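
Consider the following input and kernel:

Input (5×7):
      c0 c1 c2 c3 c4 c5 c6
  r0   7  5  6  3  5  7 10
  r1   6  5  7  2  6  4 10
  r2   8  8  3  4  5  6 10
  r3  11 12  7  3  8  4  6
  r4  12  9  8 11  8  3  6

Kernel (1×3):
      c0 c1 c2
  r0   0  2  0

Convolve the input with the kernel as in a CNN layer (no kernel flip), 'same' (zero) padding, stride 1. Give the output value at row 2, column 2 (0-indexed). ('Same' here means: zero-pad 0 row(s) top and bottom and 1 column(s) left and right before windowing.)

6

The receptive field on the zero-padded input at this output position is [8 3 4]. Elementwise product with the kernel and sum: 3·2.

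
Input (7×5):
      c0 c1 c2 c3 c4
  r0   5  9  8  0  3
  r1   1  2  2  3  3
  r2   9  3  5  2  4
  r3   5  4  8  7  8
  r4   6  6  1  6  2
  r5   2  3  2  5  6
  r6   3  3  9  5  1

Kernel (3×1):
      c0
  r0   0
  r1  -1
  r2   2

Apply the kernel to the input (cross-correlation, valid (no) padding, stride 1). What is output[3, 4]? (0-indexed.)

10

The receptive field on the input at this output position is [8 / 2 / 6]. Elementwise product with the kernel and sum: 2·-1 + 6·2.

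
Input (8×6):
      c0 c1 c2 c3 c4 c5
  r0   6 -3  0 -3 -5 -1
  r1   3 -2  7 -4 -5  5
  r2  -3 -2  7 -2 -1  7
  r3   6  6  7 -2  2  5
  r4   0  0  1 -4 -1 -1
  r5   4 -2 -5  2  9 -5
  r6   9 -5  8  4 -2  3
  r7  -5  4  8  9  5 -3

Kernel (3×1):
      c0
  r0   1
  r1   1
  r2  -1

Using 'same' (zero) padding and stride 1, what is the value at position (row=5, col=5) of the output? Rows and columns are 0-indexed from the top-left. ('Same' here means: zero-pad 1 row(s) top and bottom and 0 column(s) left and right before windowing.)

The receptive field on the zero-padded input at this output position is [-1 / -5 / 3]. Elementwise product with the kernel and sum: -1·1 + -5·1 + 3·-1.

-9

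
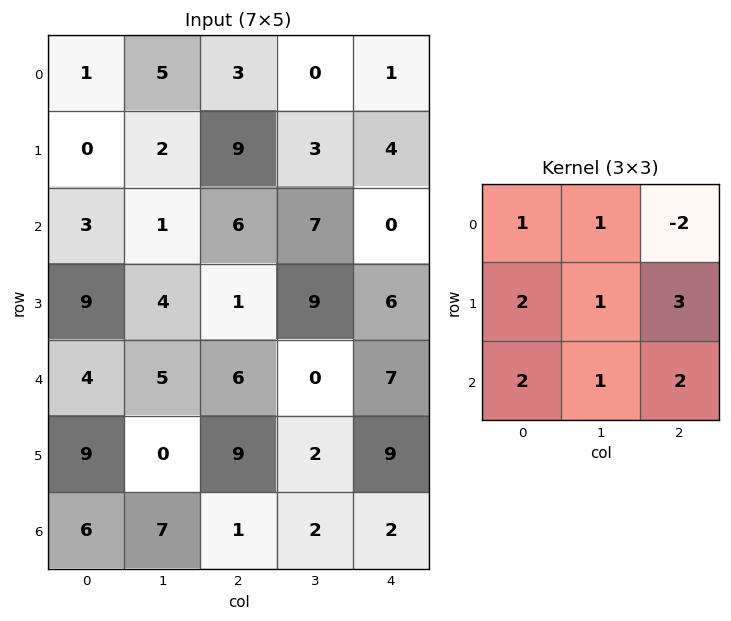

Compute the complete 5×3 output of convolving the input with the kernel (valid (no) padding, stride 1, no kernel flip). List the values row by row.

48 52 53
33 61 46
42 45 68
78 16 69
63 45 47

Output[0,0]: The receptive field on the input at this output position is [1 5 3 / 0 2 9 / 3 1 6]. Elementwise product with the kernel and sum: 1·1 + 5·1 + 3·-2 + 0·2 + 2·1 + 9·3 + 3·2 + 1·1 + 6·2.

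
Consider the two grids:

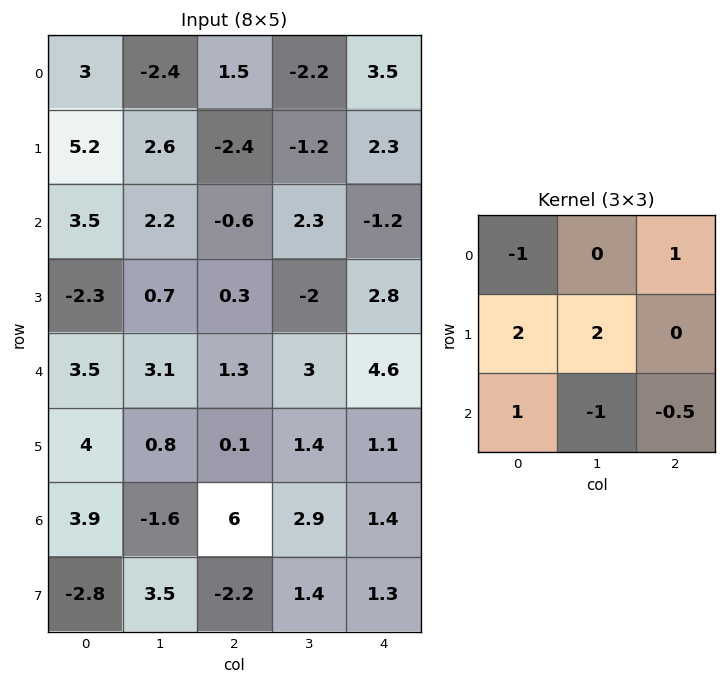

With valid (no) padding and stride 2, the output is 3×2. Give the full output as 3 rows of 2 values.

15.7 -7.5
-7.55 -8
9.9 8.7

Output[0,0]: The receptive field on the input at this output position is [3 -2.4 1.5 / 5.2 2.6 -2.4 / 3.5 2.2 -0.6]. Elementwise product with the kernel and sum: 3·-1 + 1.5·1 + 5.2·2 + 2.6·2 + 3.5·1 + 2.2·-1 + -0.6·-0.5.
Output[0,1]: The receptive field on the input at this output position is [1.5 -2.2 3.5 / -2.4 -1.2 2.3 / -0.6 2.3 -1.2]. Elementwise product with the kernel and sum: 1.5·-1 + 3.5·1 + -2.4·2 + -1.2·2 + -0.6·1 + 2.3·-1 + -1.2·-0.5.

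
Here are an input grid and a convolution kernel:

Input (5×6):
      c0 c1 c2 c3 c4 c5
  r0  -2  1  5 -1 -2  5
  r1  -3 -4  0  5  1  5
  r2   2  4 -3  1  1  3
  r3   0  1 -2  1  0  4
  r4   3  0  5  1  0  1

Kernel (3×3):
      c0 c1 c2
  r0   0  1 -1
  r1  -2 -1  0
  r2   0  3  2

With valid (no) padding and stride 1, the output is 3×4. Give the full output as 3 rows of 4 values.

12 7 1 -9
-13 -14 12 1
16 13 6 -2

Output[0,0]: The receptive field on the input at this output position is [-2 1 5 / -3 -4 0 / 2 4 -3]. Elementwise product with the kernel and sum: 1·1 + 5·-1 + -3·-2 + -4·-1 + 4·3 + -3·2.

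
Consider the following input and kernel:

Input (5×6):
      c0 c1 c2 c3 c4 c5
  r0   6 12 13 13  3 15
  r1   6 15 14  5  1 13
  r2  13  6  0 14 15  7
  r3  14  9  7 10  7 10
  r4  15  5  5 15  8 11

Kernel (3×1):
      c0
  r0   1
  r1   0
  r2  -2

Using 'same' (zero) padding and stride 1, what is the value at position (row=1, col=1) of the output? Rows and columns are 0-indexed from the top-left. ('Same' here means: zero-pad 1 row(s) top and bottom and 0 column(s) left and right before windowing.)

The receptive field on the zero-padded input at this output position is [12 / 15 / 6]. Elementwise product with the kernel and sum: 12·1 + 6·-2.

0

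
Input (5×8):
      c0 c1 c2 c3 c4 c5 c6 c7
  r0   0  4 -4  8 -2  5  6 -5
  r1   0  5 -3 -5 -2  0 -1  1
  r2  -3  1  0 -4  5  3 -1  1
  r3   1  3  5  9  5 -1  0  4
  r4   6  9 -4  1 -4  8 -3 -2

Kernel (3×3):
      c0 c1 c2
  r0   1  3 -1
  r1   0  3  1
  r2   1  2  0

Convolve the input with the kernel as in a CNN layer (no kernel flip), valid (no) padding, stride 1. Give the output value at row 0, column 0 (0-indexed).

The receptive field on the input at this output position is [0 4 -4 / 0 5 -3 / -3 1 0]. Elementwise product with the kernel and sum: 0·1 + 4·3 + -4·-1 + 5·3 + -3·1 + -3·1 + 1·2.

27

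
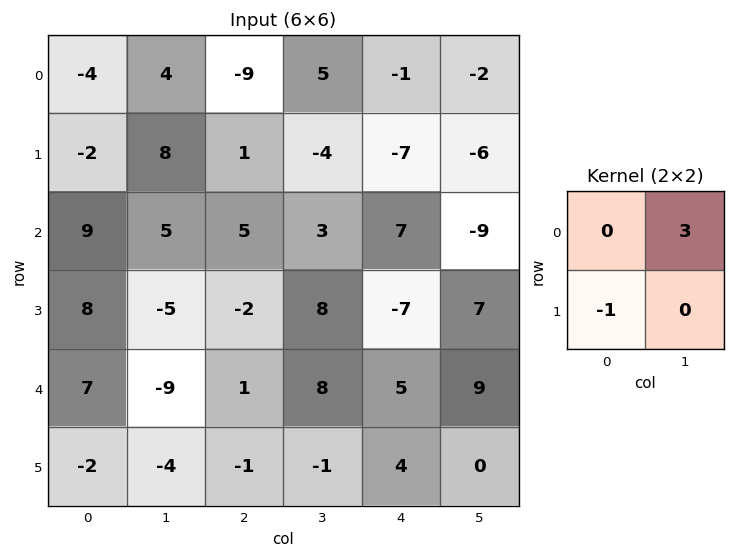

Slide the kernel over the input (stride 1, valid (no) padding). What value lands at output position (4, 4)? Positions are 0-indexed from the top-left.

The receptive field on the input at this output position is [5 9 / 4 0]. Elementwise product with the kernel and sum: 9·3 + 4·-1.

23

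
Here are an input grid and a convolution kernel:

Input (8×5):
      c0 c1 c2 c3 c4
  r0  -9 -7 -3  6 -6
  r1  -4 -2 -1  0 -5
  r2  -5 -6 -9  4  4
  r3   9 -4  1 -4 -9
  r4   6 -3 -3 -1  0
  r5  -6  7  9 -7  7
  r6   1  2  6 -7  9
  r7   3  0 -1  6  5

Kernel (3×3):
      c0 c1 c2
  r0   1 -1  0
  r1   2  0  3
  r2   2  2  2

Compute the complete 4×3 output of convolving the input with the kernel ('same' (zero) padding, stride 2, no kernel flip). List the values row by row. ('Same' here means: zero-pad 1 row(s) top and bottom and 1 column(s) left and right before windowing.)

Output[0,0]: The receptive field on the zero-padded input at this output position is [0 0 0 / 0 -9 -7 / 0 -4 -2]. Elementwise product with the kernel and sum: 0·1 + 0·-1 + 0·2 + -7·3 + 0·2 + -4·2 + -2·2.

-33 -2 2
-4 -15 -13
-16 4 3
18 -9 -6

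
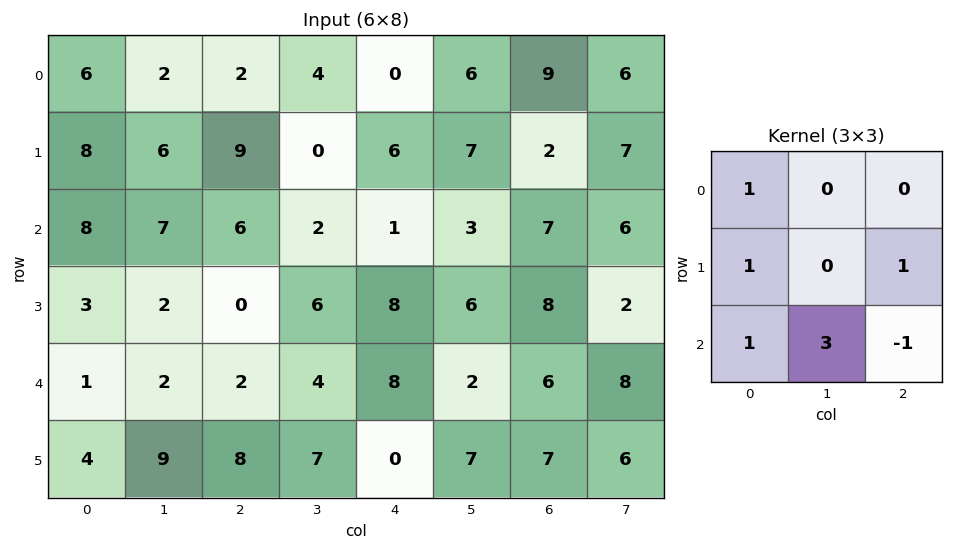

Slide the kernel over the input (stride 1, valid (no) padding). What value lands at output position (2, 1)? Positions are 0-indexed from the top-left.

19

The receptive field on the input at this output position is [7 6 2 / 2 0 6 / 2 2 4]. Elementwise product with the kernel and sum: 7·1 + 2·1 + 6·1 + 2·1 + 2·3 + 4·-1.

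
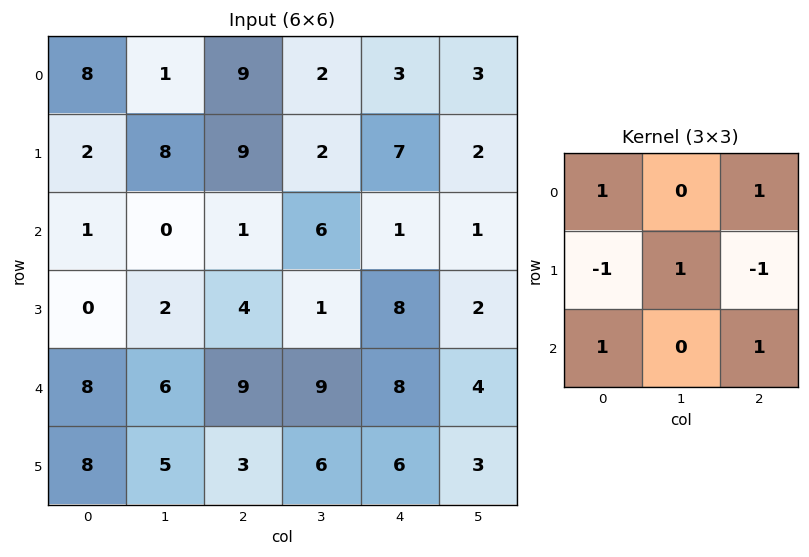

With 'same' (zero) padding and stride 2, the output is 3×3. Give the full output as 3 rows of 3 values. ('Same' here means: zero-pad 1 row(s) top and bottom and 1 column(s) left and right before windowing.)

Output[0,0]: The receptive field on the zero-padded input at this output position is [0 0 0 / 0 8 1 / 0 2 8]. Elementwise product with the kernel and sum: 0·1 + 0·1 + 0·-1 + 8·1 + 1·-1 + 0·1 + 8·1.
Output[0,1]: The receptive field on the zero-padded input at this output position is [0 0 0 / 1 9 2 / 8 9 2]. Elementwise product with the kernel and sum: 0·1 + 0·1 + 1·-1 + 9·1 + 2·-1 + 8·1 + 2·1.

15 16 2
11 8 1
9 8 7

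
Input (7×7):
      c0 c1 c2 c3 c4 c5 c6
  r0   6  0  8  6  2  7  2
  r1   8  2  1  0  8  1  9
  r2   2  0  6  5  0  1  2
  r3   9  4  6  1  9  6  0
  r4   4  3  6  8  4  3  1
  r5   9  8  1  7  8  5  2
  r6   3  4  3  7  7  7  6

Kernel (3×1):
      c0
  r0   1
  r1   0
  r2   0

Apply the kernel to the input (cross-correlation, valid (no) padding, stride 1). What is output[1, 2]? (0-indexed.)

1

The receptive field on the input at this output position is [1 / 6 / 6]. Elementwise product with the kernel and sum: 1·1.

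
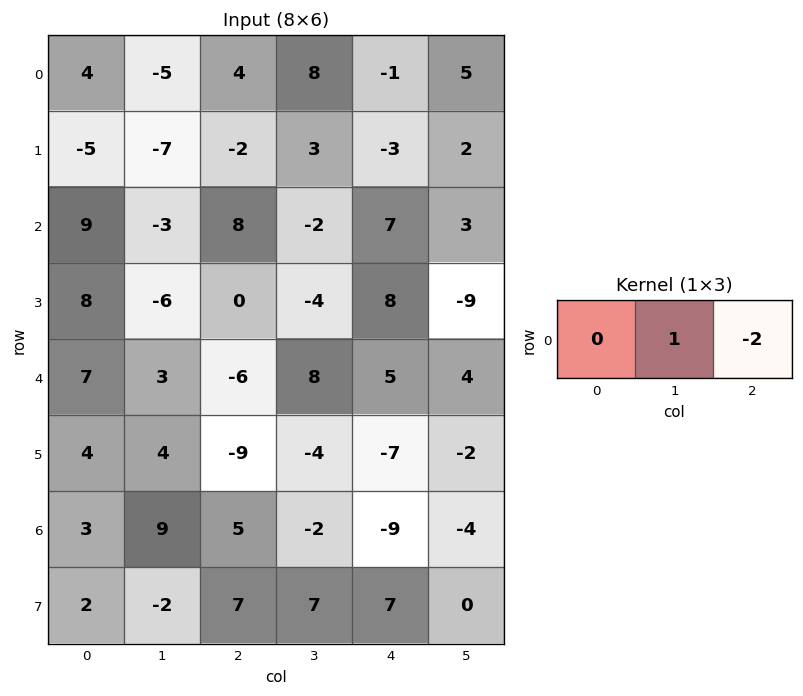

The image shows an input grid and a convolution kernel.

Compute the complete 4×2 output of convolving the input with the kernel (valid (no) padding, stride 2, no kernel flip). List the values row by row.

-13 10
-19 -16
15 -2
-1 16

Output[0,0]: The receptive field on the input at this output position is [4 -5 4]. Elementwise product with the kernel and sum: -5·1 + 4·-2.
Output[0,1]: The receptive field on the input at this output position is [4 8 -1]. Elementwise product with the kernel and sum: 8·1 + -1·-2.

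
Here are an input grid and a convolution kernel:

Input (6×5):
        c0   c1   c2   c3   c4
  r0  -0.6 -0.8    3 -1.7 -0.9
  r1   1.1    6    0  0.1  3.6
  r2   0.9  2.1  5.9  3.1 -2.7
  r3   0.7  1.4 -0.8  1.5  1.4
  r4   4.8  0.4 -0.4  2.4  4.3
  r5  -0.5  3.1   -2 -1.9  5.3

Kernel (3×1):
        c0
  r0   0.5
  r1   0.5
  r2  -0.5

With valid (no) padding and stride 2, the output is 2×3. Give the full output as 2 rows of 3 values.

-0.2 -1.45 2.7
-1.6 2.75 -2.8

Output[0,0]: The receptive field on the input at this output position is [-0.6 / 1.1 / 0.9]. Elementwise product with the kernel and sum: -0.6·0.5 + 1.1·0.5 + 0.9·-0.5.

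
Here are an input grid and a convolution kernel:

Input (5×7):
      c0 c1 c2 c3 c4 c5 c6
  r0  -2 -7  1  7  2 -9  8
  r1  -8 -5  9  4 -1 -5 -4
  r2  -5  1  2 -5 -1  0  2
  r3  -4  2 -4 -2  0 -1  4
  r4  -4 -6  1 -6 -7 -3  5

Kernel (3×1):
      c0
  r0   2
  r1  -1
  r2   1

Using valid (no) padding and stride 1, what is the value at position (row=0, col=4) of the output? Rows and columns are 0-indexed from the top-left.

4

The receptive field on the input at this output position is [2 / -1 / -1]. Elementwise product with the kernel and sum: 2·2 + -1·-1 + -1·1.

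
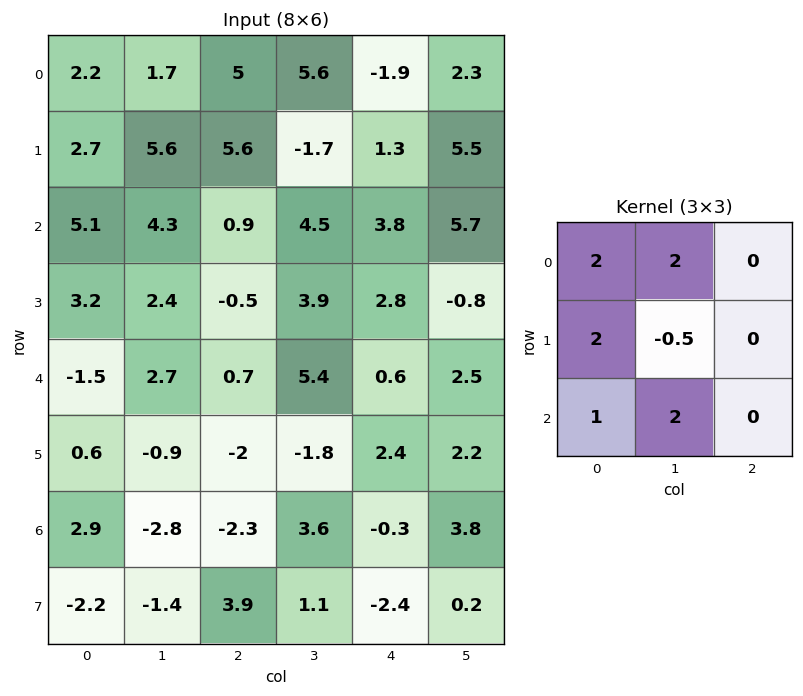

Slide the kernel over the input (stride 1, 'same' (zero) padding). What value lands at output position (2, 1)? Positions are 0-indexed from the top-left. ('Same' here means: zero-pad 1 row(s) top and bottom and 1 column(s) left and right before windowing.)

The receptive field on the zero-padded input at this output position is [2.7 5.6 5.6 / 5.1 4.3 0.9 / 3.2 2.4 -0.5]. Elementwise product with the kernel and sum: 2.7·2 + 5.6·2 + 5.1·2 + 4.3·-0.5 + 3.2·1 + 2.4·2.

32.65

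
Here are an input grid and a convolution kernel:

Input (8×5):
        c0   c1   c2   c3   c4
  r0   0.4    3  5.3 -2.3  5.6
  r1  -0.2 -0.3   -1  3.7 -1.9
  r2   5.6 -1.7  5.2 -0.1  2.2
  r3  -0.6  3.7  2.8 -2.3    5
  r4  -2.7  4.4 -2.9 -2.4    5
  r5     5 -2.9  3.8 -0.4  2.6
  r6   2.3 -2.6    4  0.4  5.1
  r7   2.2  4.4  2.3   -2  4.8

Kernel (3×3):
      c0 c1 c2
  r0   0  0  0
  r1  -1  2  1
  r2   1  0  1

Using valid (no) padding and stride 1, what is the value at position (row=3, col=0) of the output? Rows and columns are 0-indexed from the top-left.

The receptive field on the input at this output position is [-0.6 3.7 2.8 / -2.7 4.4 -2.9 / 5 -2.9 3.8]. Elementwise product with the kernel and sum: -2.7·-1 + 4.4·2 + -2.9·1 + 5·1 + 3.8·1.

17.4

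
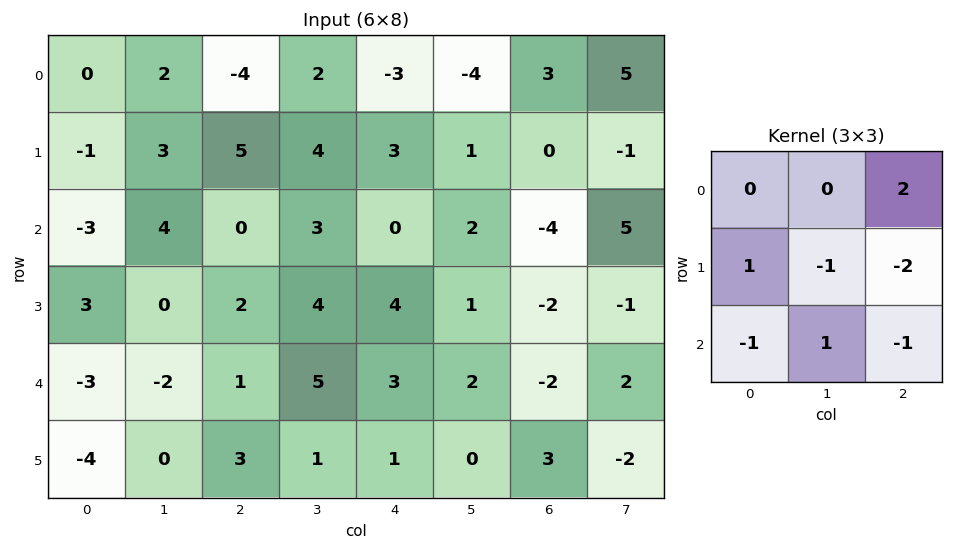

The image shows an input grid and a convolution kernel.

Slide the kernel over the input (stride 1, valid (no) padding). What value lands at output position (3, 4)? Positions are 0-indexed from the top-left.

The receptive field on the input at this output position is [4 1 -2 / 3 2 -2 / 1 0 3]. Elementwise product with the kernel and sum: -2·2 + 3·1 + 2·-1 + -2·-2 + 1·-1 + 0·1 + 3·-1.

-3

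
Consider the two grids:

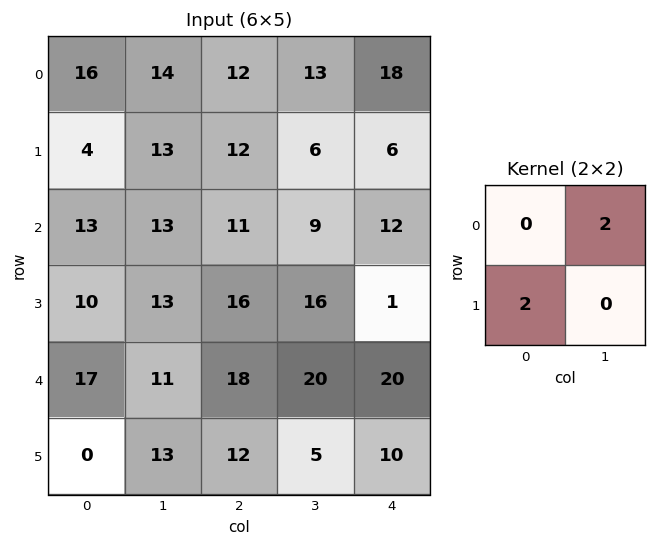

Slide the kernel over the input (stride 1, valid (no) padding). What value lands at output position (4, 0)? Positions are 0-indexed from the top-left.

The receptive field on the input at this output position is [17 11 / 0 13]. Elementwise product with the kernel and sum: 11·2 + 0·2.

22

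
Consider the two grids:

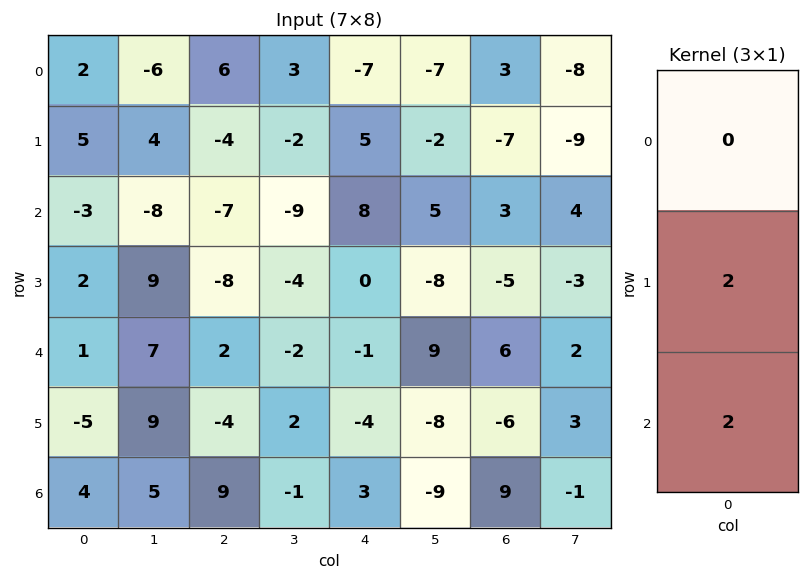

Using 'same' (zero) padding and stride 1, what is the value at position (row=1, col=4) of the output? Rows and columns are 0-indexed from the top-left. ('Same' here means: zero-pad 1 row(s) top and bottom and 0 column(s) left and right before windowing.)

The receptive field on the zero-padded input at this output position is [-7 / 5 / 8]. Elementwise product with the kernel and sum: 5·2 + 8·2.

26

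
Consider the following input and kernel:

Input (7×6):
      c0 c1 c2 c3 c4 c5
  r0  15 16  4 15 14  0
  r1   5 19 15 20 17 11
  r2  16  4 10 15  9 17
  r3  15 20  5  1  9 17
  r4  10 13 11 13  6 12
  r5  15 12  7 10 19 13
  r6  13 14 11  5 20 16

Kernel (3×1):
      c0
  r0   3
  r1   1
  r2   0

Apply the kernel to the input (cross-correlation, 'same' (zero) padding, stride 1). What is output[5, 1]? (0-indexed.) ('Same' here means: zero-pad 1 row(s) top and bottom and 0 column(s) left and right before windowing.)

The receptive field on the zero-padded input at this output position is [13 / 12 / 14]. Elementwise product with the kernel and sum: 13·3 + 12·1.

51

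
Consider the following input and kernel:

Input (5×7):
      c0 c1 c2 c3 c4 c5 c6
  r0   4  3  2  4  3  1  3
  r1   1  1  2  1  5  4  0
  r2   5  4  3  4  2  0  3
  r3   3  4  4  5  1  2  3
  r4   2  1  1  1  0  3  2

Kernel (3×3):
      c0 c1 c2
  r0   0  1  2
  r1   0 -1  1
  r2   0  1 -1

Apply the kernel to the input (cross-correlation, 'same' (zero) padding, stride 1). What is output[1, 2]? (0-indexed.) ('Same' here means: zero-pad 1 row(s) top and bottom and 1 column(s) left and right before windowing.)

8

The receptive field on the zero-padded input at this output position is [3 2 4 / 1 2 1 / 4 3 4]. Elementwise product with the kernel and sum: 2·1 + 4·2 + 2·-1 + 1·1 + 3·1 + 4·-1.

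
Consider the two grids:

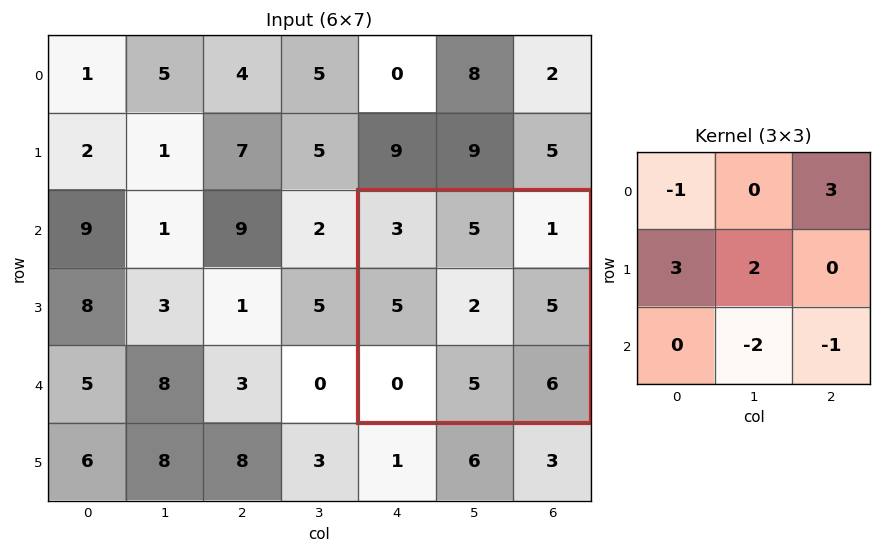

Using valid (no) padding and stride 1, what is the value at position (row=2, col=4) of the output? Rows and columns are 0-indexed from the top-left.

3

The receptive field on the input at this output position is [3 5 1 / 5 2 5 / 0 5 6]. Elementwise product with the kernel and sum: 3·-1 + 1·3 + 5·3 + 2·2 + 5·-2 + 6·-1.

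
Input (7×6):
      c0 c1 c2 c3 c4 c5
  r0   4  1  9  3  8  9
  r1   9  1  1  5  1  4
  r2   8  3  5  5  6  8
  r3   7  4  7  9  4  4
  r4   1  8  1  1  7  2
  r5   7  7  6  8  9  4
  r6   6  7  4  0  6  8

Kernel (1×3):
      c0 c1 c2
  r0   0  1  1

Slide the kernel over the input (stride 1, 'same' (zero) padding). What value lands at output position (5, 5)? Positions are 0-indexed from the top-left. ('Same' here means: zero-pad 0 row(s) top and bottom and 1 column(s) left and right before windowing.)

The receptive field on the zero-padded input at this output position is [9 4 0]. Elementwise product with the kernel and sum: 4·1 + 0·1.

4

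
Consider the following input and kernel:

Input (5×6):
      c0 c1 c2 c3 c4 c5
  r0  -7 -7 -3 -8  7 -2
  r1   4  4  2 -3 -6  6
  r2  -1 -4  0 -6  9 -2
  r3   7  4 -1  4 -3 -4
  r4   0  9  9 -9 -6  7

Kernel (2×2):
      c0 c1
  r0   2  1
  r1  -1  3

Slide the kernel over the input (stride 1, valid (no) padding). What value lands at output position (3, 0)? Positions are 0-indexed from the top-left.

45

The receptive field on the input at this output position is [7 4 / 0 9]. Elementwise product with the kernel and sum: 7·2 + 4·1 + 0·-1 + 9·3.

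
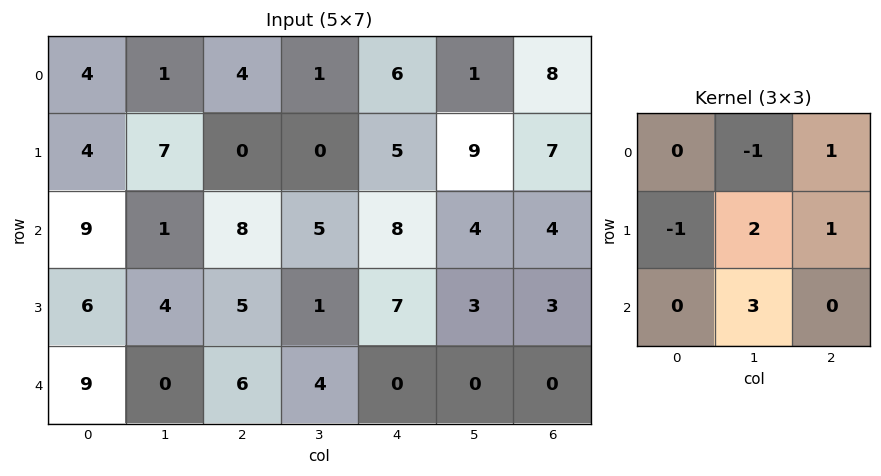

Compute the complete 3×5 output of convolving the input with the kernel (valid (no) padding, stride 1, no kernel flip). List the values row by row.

Output[0,0]: The receptive field on the input at this output position is [4 1 4 / 4 7 0 / 9 1 8]. Elementwise product with the kernel and sum: 1·-1 + 4·1 + 4·-1 + 7·2 + 0·1 + 1·3.
Output[0,1]: The receptive field on the input at this output position is [1 4 1 / 7 0 0 / 1 8 5]. Elementwise product with the kernel and sum: 4·-1 + 1·1 + 7·-1 + 0·2 + 0·1 + 8·3.

16 14 25 38 39
6 35 18 40 11
14 22 19 12 2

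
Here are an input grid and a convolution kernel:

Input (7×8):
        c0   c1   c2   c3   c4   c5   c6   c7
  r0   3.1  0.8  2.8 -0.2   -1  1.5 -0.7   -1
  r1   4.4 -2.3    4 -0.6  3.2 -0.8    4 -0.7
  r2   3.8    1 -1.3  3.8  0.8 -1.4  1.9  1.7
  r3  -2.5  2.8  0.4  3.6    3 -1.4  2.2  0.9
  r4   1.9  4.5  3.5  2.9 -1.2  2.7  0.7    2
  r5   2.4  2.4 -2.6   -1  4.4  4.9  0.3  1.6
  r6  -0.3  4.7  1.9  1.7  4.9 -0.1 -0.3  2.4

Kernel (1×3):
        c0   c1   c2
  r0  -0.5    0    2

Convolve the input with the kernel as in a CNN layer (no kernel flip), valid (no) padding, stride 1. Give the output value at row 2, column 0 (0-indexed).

The receptive field on the input at this output position is [3.8 1 -1.3]. Elementwise product with the kernel and sum: 3.8·-0.5 + -1.3·2.

-4.5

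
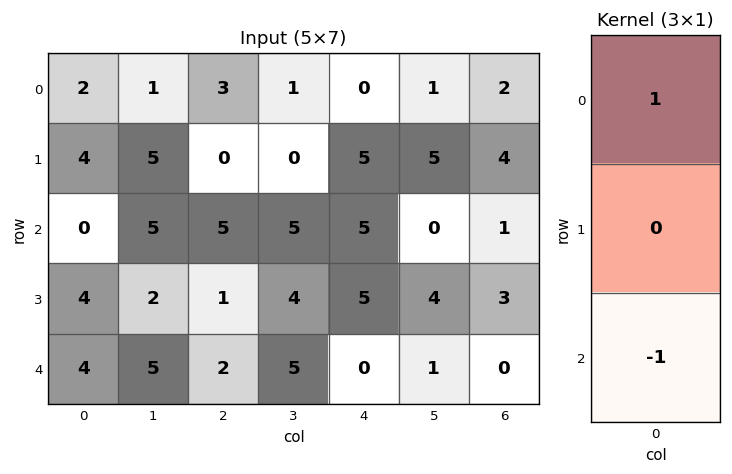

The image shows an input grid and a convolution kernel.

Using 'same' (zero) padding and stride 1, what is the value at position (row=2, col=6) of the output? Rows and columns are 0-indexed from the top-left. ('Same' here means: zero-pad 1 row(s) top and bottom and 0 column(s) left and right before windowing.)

The receptive field on the zero-padded input at this output position is [4 / 1 / 3]. Elementwise product with the kernel and sum: 4·1 + 3·-1.

1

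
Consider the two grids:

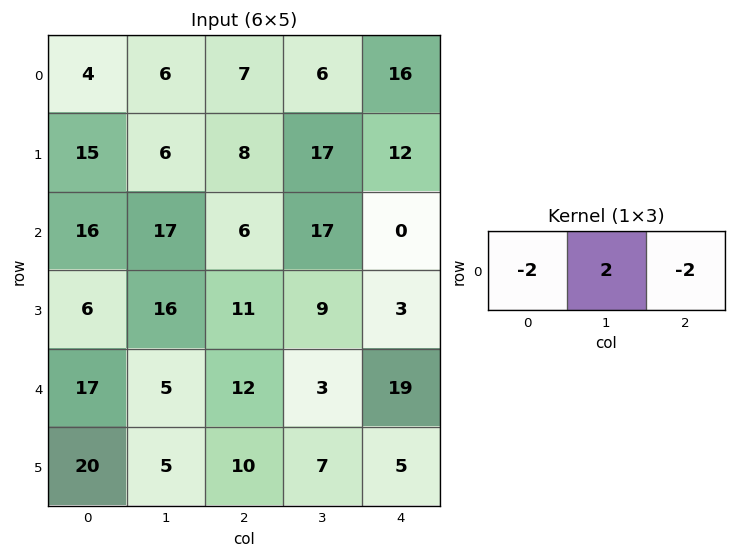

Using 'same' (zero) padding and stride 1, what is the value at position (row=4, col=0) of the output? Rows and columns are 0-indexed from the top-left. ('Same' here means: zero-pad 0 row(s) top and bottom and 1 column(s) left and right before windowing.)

24

The receptive field on the zero-padded input at this output position is [0 17 5]. Elementwise product with the kernel and sum: 0·-2 + 17·2 + 5·-2.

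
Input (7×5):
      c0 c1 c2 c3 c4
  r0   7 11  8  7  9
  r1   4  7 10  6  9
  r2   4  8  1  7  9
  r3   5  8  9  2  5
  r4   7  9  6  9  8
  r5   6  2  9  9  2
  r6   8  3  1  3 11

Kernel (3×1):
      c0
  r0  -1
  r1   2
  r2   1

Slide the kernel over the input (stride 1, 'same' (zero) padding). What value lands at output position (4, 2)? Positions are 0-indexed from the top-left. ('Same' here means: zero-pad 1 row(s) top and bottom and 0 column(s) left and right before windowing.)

The receptive field on the zero-padded input at this output position is [9 / 6 / 9]. Elementwise product with the kernel and sum: 9·-1 + 6·2 + 9·1.

12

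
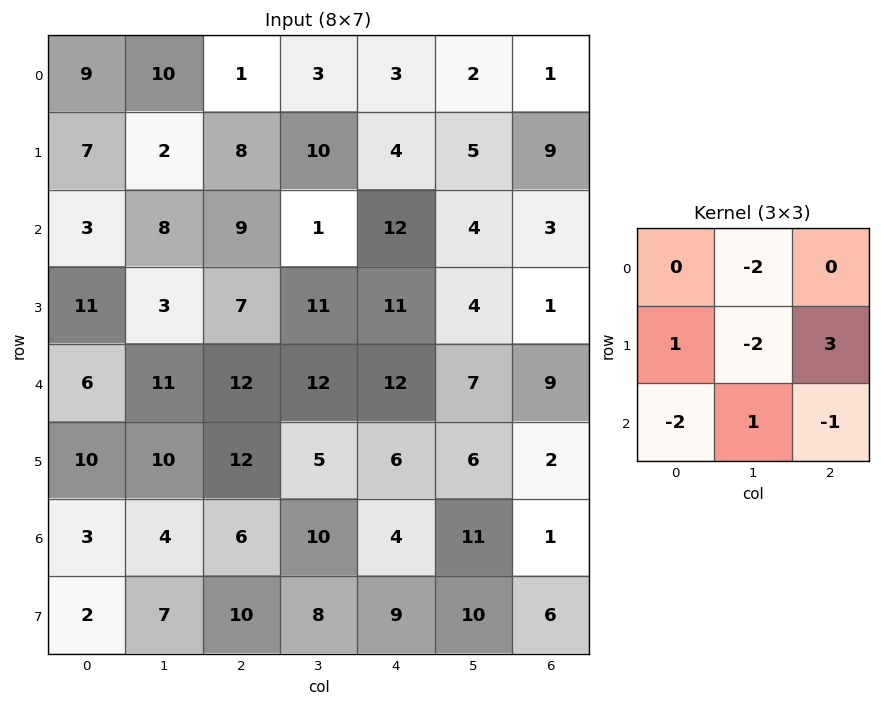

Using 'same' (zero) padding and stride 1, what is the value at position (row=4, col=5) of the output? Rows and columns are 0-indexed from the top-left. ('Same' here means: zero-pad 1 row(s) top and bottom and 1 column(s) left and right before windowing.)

The receptive field on the zero-padded input at this output position is [11 4 1 / 12 7 9 / 6 6 2]. Elementwise product with the kernel and sum: 4·-2 + 12·1 + 7·-2 + 9·3 + 6·-2 + 6·1 + 2·-1.

9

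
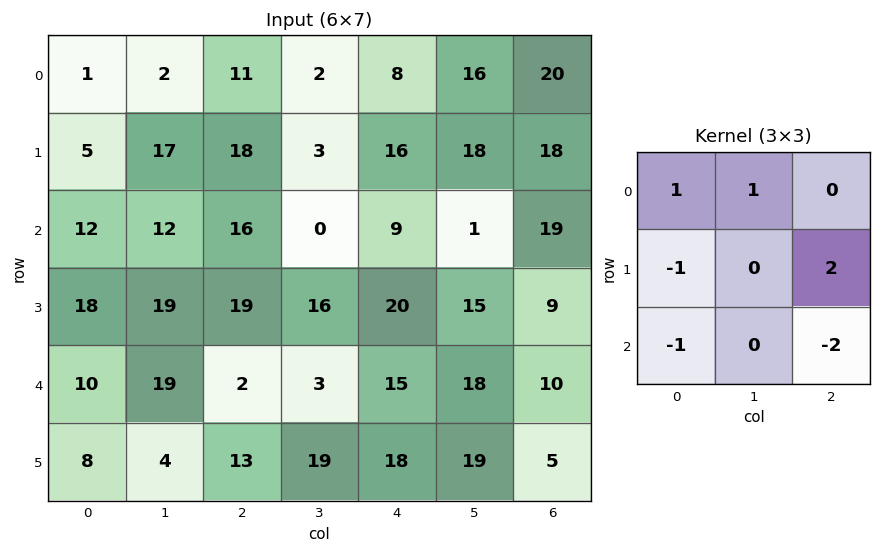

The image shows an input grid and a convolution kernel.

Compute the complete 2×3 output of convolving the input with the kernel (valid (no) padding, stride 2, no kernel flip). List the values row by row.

Output[0,0]: The receptive field on the input at this output position is [1 2 11 / 5 17 18 / 12 12 16]. Elementwise product with the kernel and sum: 1·1 + 2·1 + 5·-1 + 18·2 + 12·-1 + 16·-2.

-10 -7 -3
30 5 -27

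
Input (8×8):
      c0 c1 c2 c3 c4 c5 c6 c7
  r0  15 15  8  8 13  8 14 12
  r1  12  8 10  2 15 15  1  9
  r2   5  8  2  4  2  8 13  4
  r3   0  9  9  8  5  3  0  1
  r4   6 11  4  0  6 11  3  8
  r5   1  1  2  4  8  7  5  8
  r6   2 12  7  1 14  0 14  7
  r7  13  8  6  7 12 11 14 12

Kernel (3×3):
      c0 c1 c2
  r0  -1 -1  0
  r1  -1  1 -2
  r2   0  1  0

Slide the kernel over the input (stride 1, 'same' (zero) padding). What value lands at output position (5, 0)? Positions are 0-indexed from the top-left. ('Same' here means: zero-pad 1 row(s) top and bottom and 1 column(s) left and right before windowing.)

-5

The receptive field on the zero-padded input at this output position is [0 6 11 / 0 1 1 / 0 2 12]. Elementwise product with the kernel and sum: 0·-1 + 6·-1 + 0·-1 + 1·1 + 1·-2 + 2·1.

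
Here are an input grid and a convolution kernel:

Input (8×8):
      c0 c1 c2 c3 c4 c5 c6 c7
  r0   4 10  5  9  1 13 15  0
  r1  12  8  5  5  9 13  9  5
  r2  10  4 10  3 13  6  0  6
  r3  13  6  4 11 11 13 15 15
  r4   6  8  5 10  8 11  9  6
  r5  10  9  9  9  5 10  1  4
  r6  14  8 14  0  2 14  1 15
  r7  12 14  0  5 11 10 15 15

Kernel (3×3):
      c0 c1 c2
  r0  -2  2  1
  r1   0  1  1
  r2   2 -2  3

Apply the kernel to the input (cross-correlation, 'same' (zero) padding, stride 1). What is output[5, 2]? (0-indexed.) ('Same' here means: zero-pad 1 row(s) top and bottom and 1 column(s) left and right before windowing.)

The receptive field on the zero-padded input at this output position is [8 5 10 / 9 9 9 / 8 14 0]. Elementwise product with the kernel and sum: 8·-2 + 5·2 + 10·1 + 9·1 + 9·1 + 8·2 + 14·-2 + 0·3.

10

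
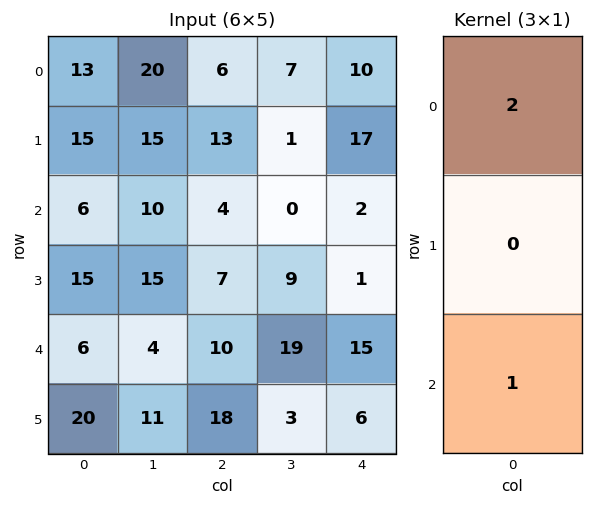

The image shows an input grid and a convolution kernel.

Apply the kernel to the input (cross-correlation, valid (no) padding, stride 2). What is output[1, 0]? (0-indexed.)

18

The receptive field on the input at this output position is [6 / 15 / 6]. Elementwise product with the kernel and sum: 6·2 + 6·1.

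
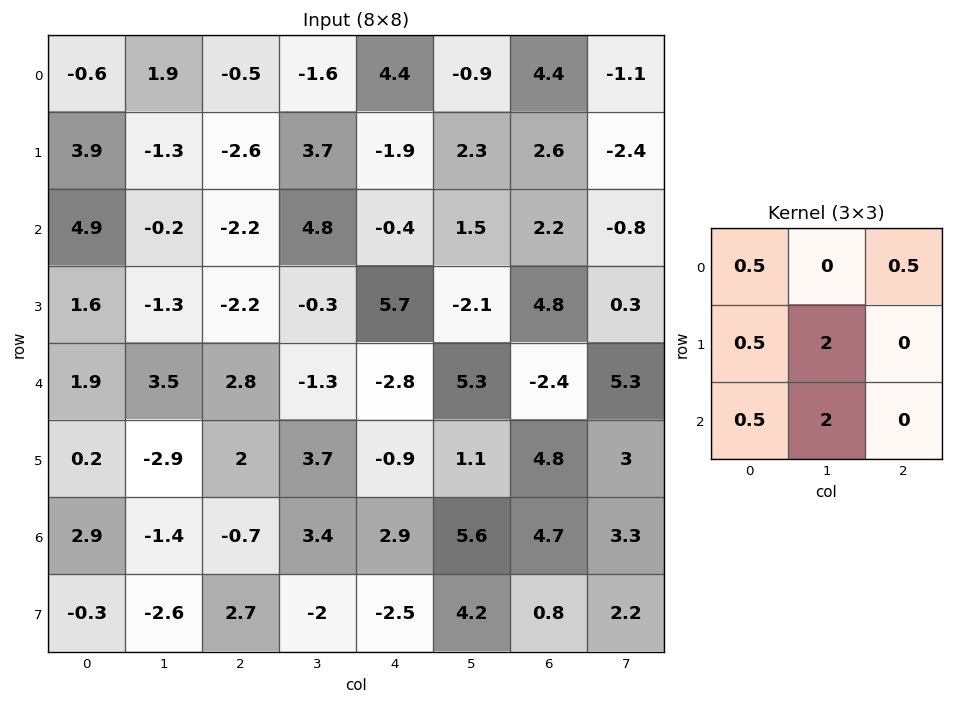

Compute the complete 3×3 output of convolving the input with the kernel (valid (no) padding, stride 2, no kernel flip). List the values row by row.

Output[0,0]: The receptive field on the input at this output position is [-0.6 1.9 -0.5 / 3.9 -1.3 -2.6 / 4.9 -0.2 -2.2]. Elementwise product with the kernel and sum: -0.6·0.5 + -0.5·0.5 + 3.9·0.5 + -1.3·2 + 4.9·0.5 + -0.2·2.

0.85 16.55 10.85
7.5 -4.2 8.75
-4.7 14.85 11.8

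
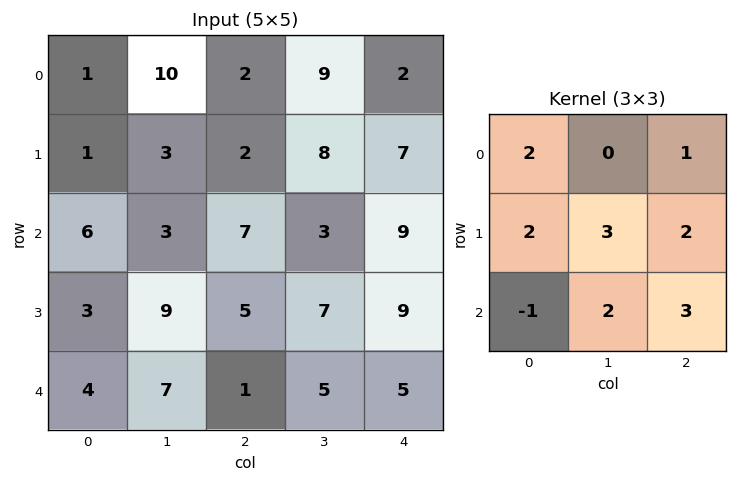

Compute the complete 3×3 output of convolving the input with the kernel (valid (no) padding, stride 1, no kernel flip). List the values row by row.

40 77 74
69 69 88
75 66 96

Output[0,0]: The receptive field on the input at this output position is [1 10 2 / 1 3 2 / 6 3 7]. Elementwise product with the kernel and sum: 1·2 + 2·1 + 1·2 + 3·3 + 2·2 + 6·-1 + 3·2 + 7·3.
Output[0,1]: The receptive field on the input at this output position is [10 2 9 / 3 2 8 / 3 7 3]. Elementwise product with the kernel and sum: 10·2 + 9·1 + 3·2 + 2·3 + 8·2 + 3·-1 + 7·2 + 3·3.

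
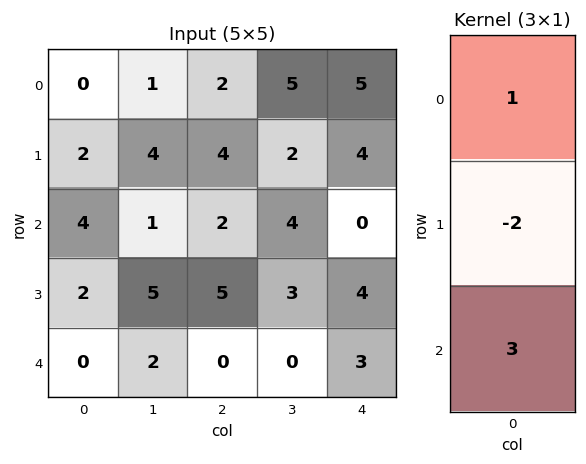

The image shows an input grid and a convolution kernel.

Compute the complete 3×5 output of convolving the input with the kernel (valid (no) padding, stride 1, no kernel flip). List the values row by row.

8 -4 0 13 -3
0 17 15 3 16
0 -3 -8 -2 1

Output[0,0]: The receptive field on the input at this output position is [0 / 2 / 4]. Elementwise product with the kernel and sum: 0·1 + 2·-2 + 4·3.
Output[0,1]: The receptive field on the input at this output position is [1 / 4 / 1]. Elementwise product with the kernel and sum: 1·1 + 4·-2 + 1·3.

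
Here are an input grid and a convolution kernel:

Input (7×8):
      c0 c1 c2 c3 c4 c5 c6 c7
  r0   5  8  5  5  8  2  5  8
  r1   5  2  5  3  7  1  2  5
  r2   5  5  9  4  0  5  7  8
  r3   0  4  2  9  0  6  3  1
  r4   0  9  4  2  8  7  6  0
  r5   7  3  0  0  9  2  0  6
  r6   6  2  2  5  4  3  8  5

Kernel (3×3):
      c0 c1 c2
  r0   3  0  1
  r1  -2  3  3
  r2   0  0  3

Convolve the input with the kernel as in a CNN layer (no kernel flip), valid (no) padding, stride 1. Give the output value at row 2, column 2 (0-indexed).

74

The receptive field on the input at this output position is [9 4 0 / 2 9 0 / 4 2 8]. Elementwise product with the kernel and sum: 9·3 + 0·1 + 2·-2 + 9·3 + 0·3 + 8·3.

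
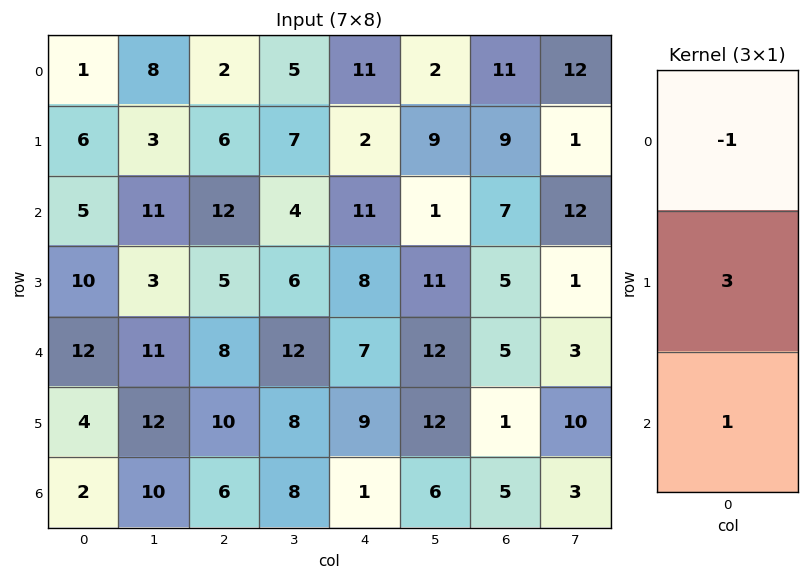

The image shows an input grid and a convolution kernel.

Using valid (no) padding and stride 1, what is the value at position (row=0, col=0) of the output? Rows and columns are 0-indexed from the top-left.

22

The receptive field on the input at this output position is [1 / 6 / 5]. Elementwise product with the kernel and sum: 1·-1 + 6·3 + 5·1.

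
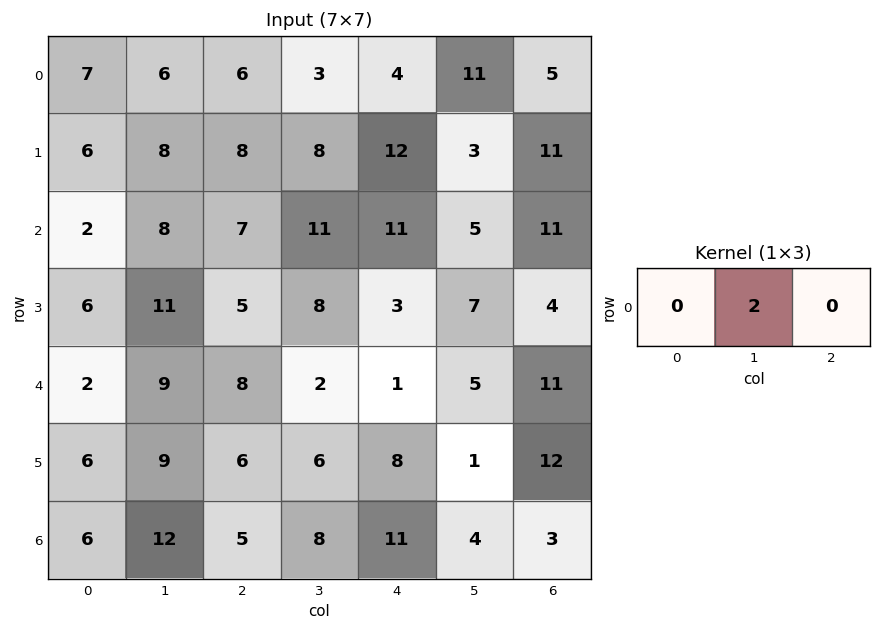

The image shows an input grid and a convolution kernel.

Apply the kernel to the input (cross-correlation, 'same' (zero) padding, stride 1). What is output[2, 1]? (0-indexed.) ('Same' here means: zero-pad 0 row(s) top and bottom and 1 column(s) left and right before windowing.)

The receptive field on the zero-padded input at this output position is [2 8 7]. Elementwise product with the kernel and sum: 8·2.

16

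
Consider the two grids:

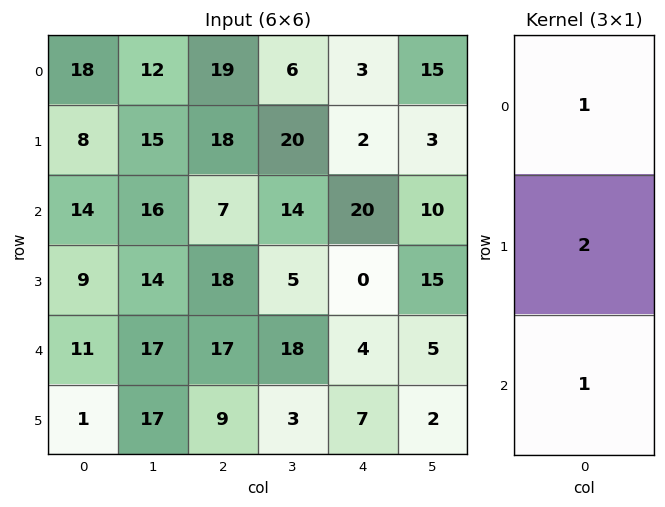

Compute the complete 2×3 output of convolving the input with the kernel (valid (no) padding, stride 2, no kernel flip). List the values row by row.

Output[0,0]: The receptive field on the input at this output position is [18 / 8 / 14]. Elementwise product with the kernel and sum: 18·1 + 8·2 + 14·1.

48 62 27
43 60 24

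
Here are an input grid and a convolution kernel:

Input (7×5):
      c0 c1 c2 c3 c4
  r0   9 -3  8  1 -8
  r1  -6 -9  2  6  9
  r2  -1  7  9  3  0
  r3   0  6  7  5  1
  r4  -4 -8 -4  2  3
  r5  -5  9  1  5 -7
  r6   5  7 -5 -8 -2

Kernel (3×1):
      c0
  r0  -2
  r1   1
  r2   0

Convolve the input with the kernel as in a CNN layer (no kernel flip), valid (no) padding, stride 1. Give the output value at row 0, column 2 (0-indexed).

-14

The receptive field on the input at this output position is [8 / 2 / 9]. Elementwise product with the kernel and sum: 8·-2 + 2·1.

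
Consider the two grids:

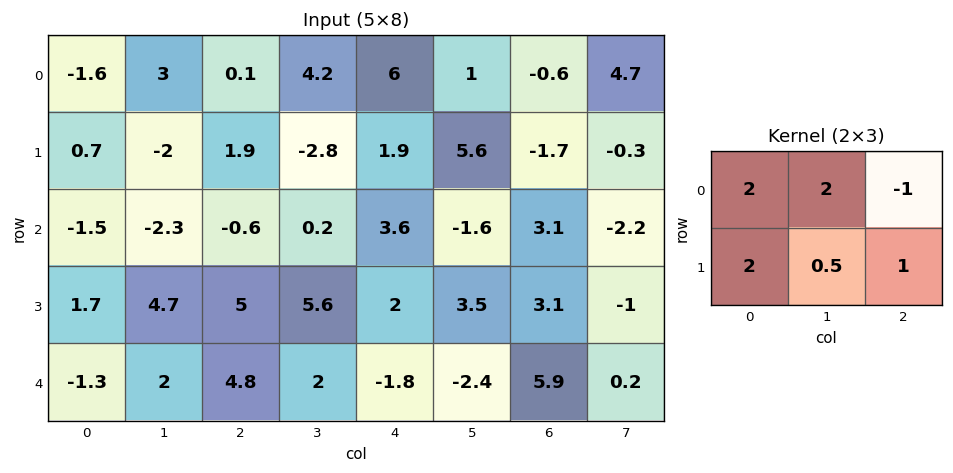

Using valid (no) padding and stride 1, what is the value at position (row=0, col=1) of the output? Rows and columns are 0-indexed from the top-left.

-3.85

The receptive field on the input at this output position is [3 0.1 4.2 / -2 1.9 -2.8]. Elementwise product with the kernel and sum: 3·2 + 0.1·2 + 4.2·-1 + -2·2 + 1.9·0.5 + -2.8·1.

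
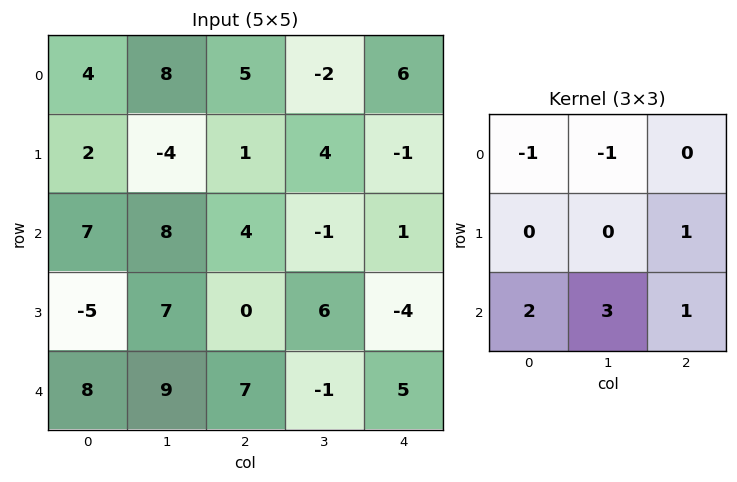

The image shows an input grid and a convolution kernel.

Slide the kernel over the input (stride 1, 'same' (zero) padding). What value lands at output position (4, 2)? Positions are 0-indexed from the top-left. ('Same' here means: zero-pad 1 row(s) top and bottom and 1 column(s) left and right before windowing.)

-8

The receptive field on the zero-padded input at this output position is [7 0 6 / 9 7 -1 / 0 0 0]. Elementwise product with the kernel and sum: 7·-1 + 0·-1 + -1·1 + 0·2 + 0·3 + 0·1.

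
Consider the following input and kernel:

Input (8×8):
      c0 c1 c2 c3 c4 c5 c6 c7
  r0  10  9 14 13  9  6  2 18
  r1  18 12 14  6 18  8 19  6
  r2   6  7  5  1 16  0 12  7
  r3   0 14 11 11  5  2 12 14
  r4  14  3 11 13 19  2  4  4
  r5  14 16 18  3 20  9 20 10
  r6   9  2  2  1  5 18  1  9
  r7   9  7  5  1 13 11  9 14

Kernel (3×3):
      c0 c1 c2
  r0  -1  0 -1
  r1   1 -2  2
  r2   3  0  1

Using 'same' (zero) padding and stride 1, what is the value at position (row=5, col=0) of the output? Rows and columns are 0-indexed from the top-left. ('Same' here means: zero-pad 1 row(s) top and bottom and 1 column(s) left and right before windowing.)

3

The receptive field on the zero-padded input at this output position is [0 14 3 / 0 14 16 / 0 9 2]. Elementwise product with the kernel and sum: 0·-1 + 3·-1 + 0·1 + 14·-2 + 16·2 + 0·3 + 2·1.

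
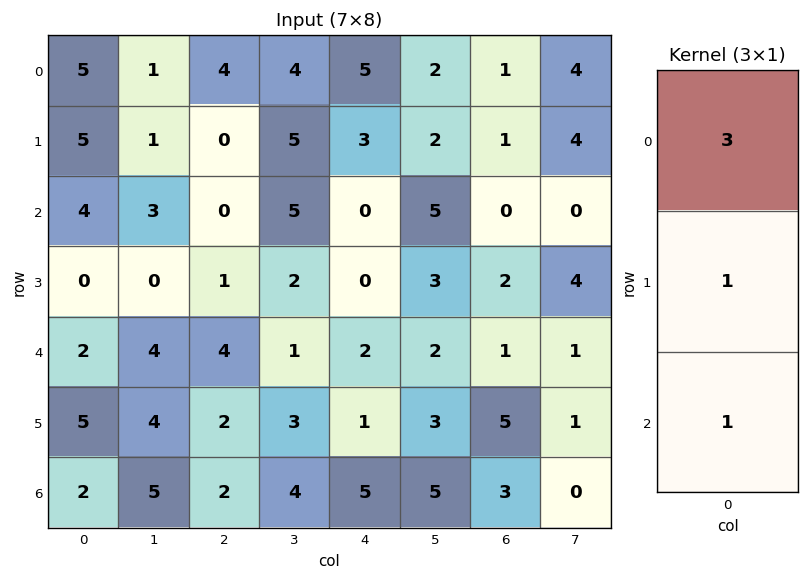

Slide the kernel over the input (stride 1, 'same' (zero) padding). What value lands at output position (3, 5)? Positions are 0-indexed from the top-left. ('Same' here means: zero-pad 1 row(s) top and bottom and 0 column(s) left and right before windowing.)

20

The receptive field on the zero-padded input at this output position is [5 / 3 / 2]. Elementwise product with the kernel and sum: 5·3 + 3·1 + 2·1.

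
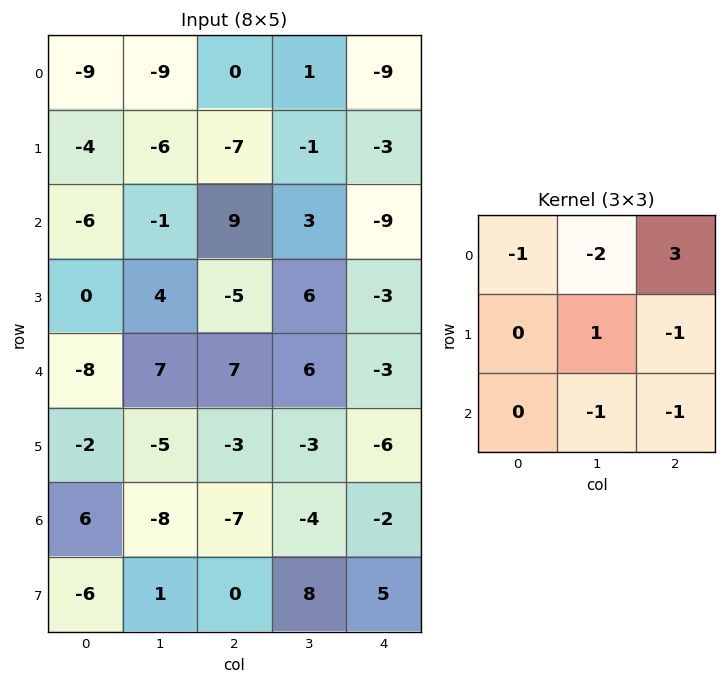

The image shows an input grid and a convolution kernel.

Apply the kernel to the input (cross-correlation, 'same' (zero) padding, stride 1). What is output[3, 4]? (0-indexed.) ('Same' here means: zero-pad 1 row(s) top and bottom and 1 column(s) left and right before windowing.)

The receptive field on the zero-padded input at this output position is [3 -9 0 / 6 -3 0 / 6 -3 0]. Elementwise product with the kernel and sum: 3·-1 + -9·-2 + 0·3 + -3·1 + 0·-1 + -3·-1 + 0·-1.

15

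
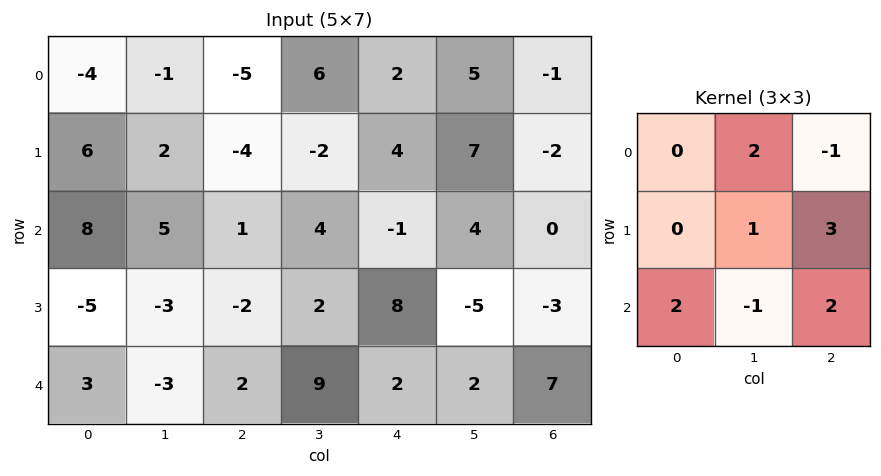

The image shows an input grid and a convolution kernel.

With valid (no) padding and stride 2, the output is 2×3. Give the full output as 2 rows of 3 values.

6 16 6
13 34 10

Output[0,0]: The receptive field on the input at this output position is [-4 -1 -5 / 6 2 -4 / 8 5 1]. Elementwise product with the kernel and sum: -1·2 + -5·-1 + 2·1 + -4·3 + 8·2 + 5·-1 + 1·2.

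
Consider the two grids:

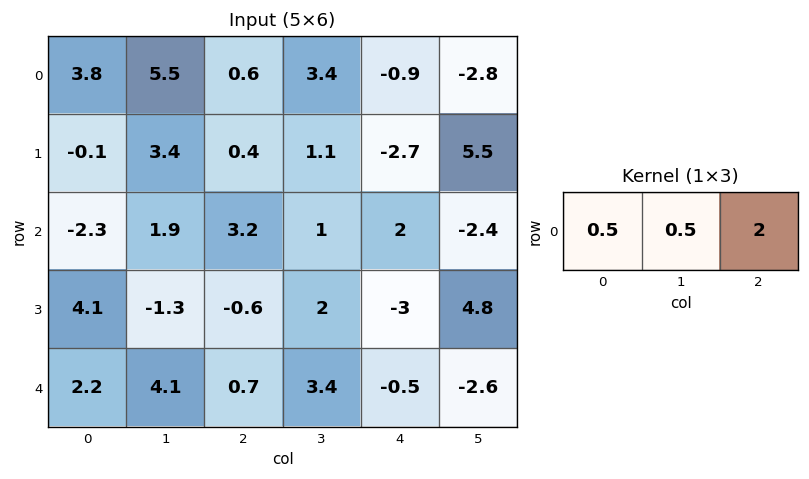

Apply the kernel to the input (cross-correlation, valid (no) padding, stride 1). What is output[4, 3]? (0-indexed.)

The receptive field on the input at this output position is [3.4 -0.5 -2.6]. Elementwise product with the kernel and sum: 3.4·0.5 + -0.5·0.5 + -2.6·2.

-3.75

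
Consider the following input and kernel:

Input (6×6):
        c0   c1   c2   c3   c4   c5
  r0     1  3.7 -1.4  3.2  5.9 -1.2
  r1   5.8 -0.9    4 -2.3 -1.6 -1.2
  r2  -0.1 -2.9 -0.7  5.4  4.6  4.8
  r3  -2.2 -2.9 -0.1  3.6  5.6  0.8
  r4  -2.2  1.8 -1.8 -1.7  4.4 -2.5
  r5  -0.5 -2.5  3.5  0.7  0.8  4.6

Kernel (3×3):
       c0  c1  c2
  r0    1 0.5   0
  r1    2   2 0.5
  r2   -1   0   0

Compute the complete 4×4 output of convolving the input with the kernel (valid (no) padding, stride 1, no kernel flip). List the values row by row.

Output[0,0]: The receptive field on the input at this output position is [1 3.7 -1.4 / 5.8 -0.9 4 / -0.1 -2.9 -0.7]. Elementwise product with the kernel and sum: 1·1 + 3.7·0.5 + 5.8·2 + -0.9·2 + 4·0.5 + -0.1·-1.
Output[0,1]: The receptive field on the input at this output position is [3.7 -1.4 3.2 / -0.9 4 -2.3 / -2.9 -0.7 5.4]. Elementwise product with the kernel and sum: 3.7·1 + -1.4·0.5 + -0.9·2 + 4·2 + -2.3·0.5 + -2.9·-1.

14.75 10.95 3.5 -7.65
1.2 -0.5 14.65 15.7
-9.6 -9.25 13.6 28.2
-4.85 -1.3 -6.6 9.85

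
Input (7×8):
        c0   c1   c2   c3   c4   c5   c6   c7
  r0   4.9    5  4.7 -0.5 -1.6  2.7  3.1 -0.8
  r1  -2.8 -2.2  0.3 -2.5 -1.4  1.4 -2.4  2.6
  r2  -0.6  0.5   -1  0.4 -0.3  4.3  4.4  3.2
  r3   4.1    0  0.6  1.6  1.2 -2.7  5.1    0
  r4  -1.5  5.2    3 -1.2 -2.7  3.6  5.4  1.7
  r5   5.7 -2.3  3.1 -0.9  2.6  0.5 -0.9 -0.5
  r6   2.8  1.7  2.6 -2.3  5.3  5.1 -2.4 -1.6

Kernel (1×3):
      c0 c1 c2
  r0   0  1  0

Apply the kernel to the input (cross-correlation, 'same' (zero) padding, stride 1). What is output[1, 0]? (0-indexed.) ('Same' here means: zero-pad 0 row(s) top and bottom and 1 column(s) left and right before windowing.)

-2.8

The receptive field on the zero-padded input at this output position is [0 -2.8 -2.2]. Elementwise product with the kernel and sum: -2.8·1.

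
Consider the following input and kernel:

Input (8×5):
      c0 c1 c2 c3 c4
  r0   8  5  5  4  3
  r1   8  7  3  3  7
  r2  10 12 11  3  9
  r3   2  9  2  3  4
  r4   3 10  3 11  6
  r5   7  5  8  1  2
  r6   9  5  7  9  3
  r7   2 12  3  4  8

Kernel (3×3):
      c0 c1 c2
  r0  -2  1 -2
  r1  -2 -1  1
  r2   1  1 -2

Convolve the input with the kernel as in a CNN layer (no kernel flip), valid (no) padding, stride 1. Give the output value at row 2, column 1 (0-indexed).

The receptive field on the input at this output position is [12 11 3 / 9 2 3 / 10 3 11]. Elementwise product with the kernel and sum: 12·-2 + 11·1 + 3·-2 + 9·-2 + 2·-1 + 3·1 + 10·1 + 3·1 + 11·-2.

-45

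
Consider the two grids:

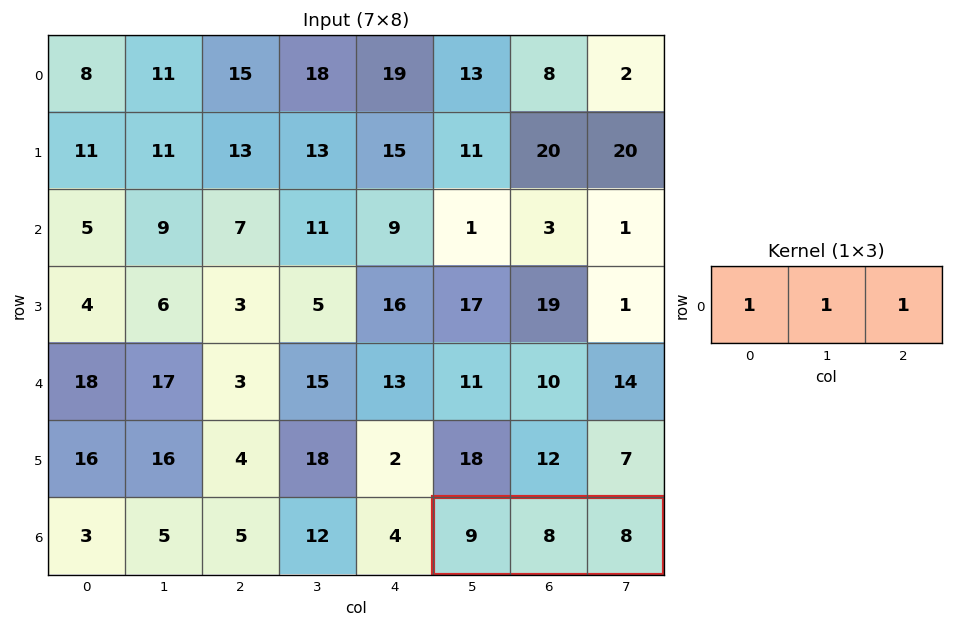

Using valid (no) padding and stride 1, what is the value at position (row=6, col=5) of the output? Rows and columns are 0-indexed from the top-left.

25

The receptive field on the input at this output position is [9 8 8]. Elementwise product with the kernel and sum: 9·1 + 8·1 + 8·1.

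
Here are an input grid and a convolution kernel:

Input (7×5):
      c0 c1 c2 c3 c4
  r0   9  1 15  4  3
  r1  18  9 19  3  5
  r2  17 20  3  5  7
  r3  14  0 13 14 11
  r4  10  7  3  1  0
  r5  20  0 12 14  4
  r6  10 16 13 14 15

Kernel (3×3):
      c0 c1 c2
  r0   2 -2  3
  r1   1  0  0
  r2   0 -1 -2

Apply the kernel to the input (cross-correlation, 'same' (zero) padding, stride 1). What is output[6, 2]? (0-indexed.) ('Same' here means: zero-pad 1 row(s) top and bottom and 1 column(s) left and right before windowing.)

The receptive field on the zero-padded input at this output position is [0 12 14 / 16 13 14 / 0 0 0]. Elementwise product with the kernel and sum: 0·2 + 12·-2 + 14·3 + 16·1 + 0·-1 + 0·-2.

34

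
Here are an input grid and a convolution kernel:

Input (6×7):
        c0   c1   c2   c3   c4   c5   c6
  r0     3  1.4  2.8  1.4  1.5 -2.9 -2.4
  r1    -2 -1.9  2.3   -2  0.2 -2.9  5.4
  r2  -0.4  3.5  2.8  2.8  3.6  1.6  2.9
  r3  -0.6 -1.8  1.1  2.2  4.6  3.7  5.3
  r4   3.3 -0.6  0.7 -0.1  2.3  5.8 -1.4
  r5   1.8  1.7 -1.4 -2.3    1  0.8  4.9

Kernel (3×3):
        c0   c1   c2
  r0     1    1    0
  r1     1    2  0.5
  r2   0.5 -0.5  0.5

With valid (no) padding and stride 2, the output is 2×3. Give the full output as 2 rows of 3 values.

Output[0,0]: The receptive field on the input at this output position is [3 1.4 2.8 / -2 -1.9 2.3 / -0.4 3.5 2.8]. Elementwise product with the kernel and sum: 3·1 + 1.4·1 + -2·1 + -1.9·2 + 2.3·0.5 + -0.4·0.5 + 3.5·-0.5 + 2.8·0.5.
Output[0,1]: The receptive field on the input at this output position is [2.8 1.4 1.5 / 2.3 -2 0.2 / 2.8 2.8 3.6]. Elementwise product with the kernel and sum: 2.8·1 + 1.4·1 + 2.3·1 + -2·2 + 0.2·0.5 + 2.8·0.5 + 2.8·-0.5 + 3.6·0.5.

-0.8 4.4 -1.85
1.75 14.95 17.4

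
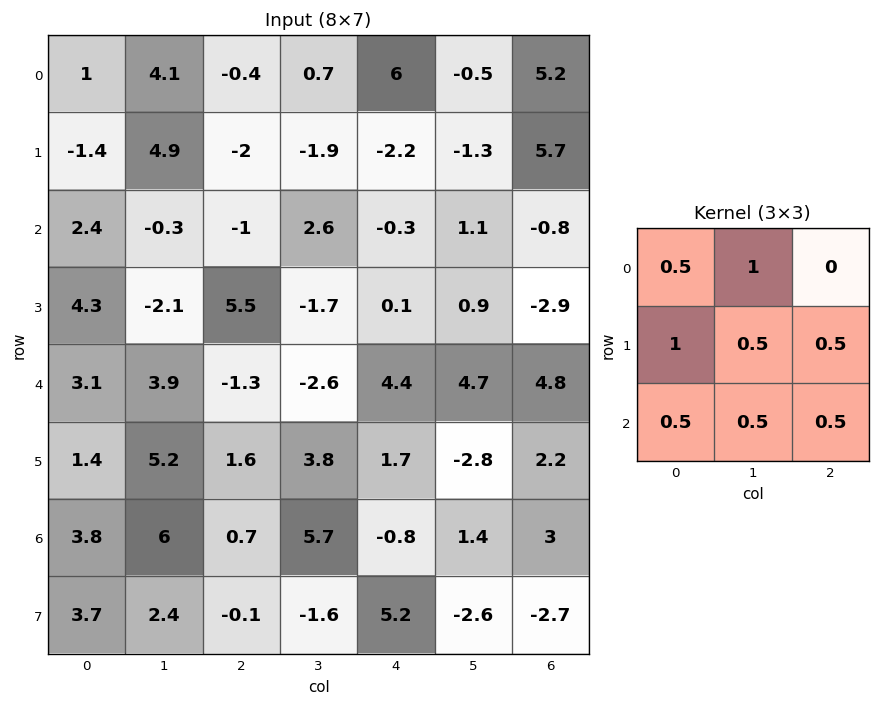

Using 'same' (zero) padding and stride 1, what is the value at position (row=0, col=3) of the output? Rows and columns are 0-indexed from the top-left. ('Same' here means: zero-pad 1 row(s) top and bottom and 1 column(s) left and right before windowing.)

-0.1

The receptive field on the zero-padded input at this output position is [0 0 0 / -0.4 0.7 6 / -2 -1.9 -2.2]. Elementwise product with the kernel and sum: 0·0.5 + 0·1 + -0.4·1 + 0.7·0.5 + 6·0.5 + -2·0.5 + -1.9·0.5 + -2.2·0.5.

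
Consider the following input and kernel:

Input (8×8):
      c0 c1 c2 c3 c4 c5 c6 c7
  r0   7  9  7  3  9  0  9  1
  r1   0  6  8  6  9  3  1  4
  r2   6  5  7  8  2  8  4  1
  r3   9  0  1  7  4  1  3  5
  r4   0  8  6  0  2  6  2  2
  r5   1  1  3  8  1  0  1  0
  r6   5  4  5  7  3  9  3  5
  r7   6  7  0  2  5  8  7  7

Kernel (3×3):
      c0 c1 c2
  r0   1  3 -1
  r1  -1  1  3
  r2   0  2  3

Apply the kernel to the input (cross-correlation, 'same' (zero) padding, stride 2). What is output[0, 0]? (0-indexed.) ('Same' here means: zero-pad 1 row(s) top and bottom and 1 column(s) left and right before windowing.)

52

The receptive field on the zero-padded input at this output position is [0 0 0 / 0 7 9 / 0 0 6]. Elementwise product with the kernel and sum: 0·1 + 0·3 + 0·-1 + 0·-1 + 7·1 + 9·3 + 0·2 + 6·3.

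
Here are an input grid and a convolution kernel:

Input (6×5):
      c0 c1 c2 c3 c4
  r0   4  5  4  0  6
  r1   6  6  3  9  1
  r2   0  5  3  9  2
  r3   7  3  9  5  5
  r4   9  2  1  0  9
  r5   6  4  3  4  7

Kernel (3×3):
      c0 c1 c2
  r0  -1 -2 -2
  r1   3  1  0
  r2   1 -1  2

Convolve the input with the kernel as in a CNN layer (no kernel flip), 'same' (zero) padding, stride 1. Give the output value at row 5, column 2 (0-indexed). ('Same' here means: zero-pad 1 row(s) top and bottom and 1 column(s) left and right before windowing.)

11

The receptive field on the zero-padded input at this output position is [2 1 0 / 4 3 4 / 0 0 0]. Elementwise product with the kernel and sum: 2·-1 + 1·-2 + 0·-2 + 4·3 + 3·1 + 0·1 + 0·-1 + 0·2.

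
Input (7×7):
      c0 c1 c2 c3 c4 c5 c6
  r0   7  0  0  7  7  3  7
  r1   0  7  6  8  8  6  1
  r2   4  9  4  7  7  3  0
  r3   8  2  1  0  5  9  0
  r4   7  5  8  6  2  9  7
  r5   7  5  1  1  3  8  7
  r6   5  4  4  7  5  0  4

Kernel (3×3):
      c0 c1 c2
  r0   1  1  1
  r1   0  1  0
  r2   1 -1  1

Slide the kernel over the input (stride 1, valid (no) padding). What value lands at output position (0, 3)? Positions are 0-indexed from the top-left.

28

The receptive field on the input at this output position is [7 7 3 / 8 8 6 / 7 7 3]. Elementwise product with the kernel and sum: 7·1 + 7·1 + 3·1 + 8·1 + 7·1 + 7·-1 + 3·1.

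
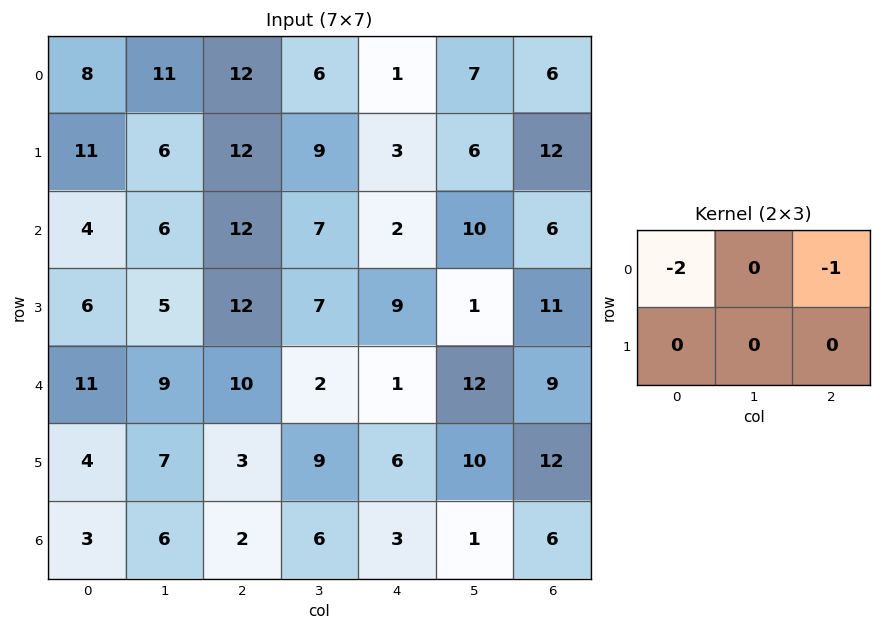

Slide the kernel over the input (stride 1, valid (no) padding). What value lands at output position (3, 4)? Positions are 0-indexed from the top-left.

The receptive field on the input at this output position is [9 1 11 / 1 12 9]. Elementwise product with the kernel and sum: 9·-2 + 11·-1.

-29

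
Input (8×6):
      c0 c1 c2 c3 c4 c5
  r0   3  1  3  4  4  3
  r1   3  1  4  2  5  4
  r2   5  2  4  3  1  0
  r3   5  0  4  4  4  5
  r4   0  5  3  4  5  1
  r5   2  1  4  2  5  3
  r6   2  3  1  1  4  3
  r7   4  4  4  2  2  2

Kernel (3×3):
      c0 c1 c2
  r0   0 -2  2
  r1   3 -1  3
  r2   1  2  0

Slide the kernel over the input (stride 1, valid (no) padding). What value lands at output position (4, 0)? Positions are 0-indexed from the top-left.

The receptive field on the input at this output position is [0 5 3 / 2 1 4 / 2 3 1]. Elementwise product with the kernel and sum: 5·-2 + 3·2 + 2·3 + 1·-1 + 4·3 + 2·1 + 3·2.

21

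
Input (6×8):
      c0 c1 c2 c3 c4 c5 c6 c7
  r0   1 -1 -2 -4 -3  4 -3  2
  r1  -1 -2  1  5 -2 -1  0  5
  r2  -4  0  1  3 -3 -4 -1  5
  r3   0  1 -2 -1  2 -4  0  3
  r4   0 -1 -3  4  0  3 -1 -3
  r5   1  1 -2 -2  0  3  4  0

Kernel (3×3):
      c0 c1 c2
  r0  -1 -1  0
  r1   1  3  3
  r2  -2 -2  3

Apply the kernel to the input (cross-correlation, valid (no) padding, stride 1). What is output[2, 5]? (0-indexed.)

-3

The receptive field on the input at this output position is [-4 -1 5 / -4 0 3 / 3 -1 -3]. Elementwise product with the kernel and sum: -4·-1 + -1·-1 + -4·1 + 0·3 + 3·3 + 3·-2 + -1·-2 + -3·3.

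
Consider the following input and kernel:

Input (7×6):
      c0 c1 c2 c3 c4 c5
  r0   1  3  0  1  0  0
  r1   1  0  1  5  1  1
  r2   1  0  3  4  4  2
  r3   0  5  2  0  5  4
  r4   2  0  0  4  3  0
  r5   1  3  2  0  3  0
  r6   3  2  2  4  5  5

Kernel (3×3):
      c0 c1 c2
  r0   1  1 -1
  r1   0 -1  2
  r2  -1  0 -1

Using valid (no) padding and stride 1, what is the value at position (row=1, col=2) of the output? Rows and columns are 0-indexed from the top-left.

The receptive field on the input at this output position is [1 5 1 / 3 4 4 / 2 0 5]. Elementwise product with the kernel and sum: 1·1 + 5·1 + 1·-1 + 4·-1 + 4·2 + 2·-1 + 5·-1.

2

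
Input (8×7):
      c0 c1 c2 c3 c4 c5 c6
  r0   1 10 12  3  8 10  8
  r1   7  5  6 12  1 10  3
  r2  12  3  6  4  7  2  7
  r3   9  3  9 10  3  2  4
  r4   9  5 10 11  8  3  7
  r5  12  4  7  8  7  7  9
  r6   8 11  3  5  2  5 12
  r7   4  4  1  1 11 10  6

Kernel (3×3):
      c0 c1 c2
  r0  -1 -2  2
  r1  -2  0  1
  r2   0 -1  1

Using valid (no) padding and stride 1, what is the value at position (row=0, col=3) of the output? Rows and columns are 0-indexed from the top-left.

The receptive field on the input at this output position is [3 8 10 / 12 1 10 / 4 7 2]. Elementwise product with the kernel and sum: 3·-1 + 8·-2 + 10·2 + 12·-2 + 10·1 + 7·-1 + 2·1.

-18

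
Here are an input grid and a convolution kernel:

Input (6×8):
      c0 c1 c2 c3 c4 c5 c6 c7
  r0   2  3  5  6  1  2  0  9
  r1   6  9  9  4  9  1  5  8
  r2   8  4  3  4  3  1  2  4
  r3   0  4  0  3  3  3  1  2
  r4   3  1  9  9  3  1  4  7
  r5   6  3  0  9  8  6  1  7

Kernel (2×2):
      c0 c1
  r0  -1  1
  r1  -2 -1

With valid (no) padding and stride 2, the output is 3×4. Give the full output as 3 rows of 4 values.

-20 -21 -18 -9
-8 -2 -11 -2
-17 -9 -24 -6

Output[0,0]: The receptive field on the input at this output position is [2 3 / 6 9]. Elementwise product with the kernel and sum: 2·-1 + 3·1 + 6·-2 + 9·-1.
Output[0,1]: The receptive field on the input at this output position is [5 6 / 9 4]. Elementwise product with the kernel and sum: 5·-1 + 6·1 + 9·-2 + 4·-1.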